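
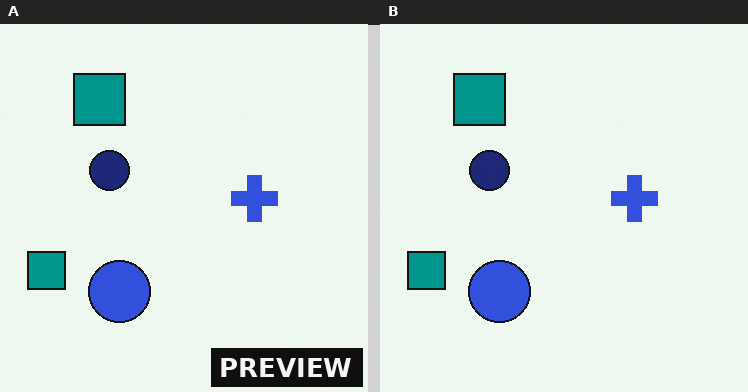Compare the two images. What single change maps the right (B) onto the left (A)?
The transformation is: watermarked with the text "PREVIEW" in the lower-right corner.

A dark label reading "PREVIEW" appears in the lower-right corner.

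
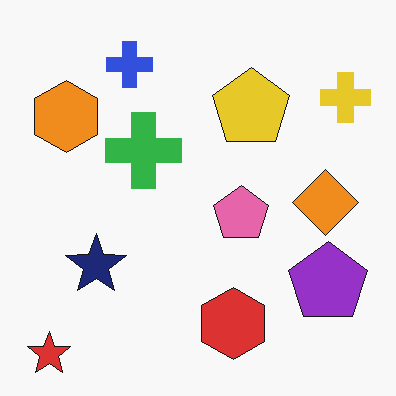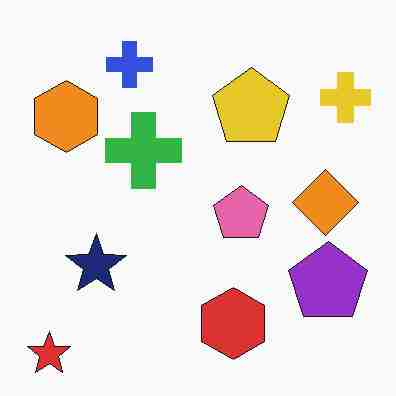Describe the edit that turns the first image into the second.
The transformation is: degraded with heavy JPEG compression.

Blocky 8×8 compression artifacts appear around shape edges and the flat background shows ringing — characteristic JPEG degradation.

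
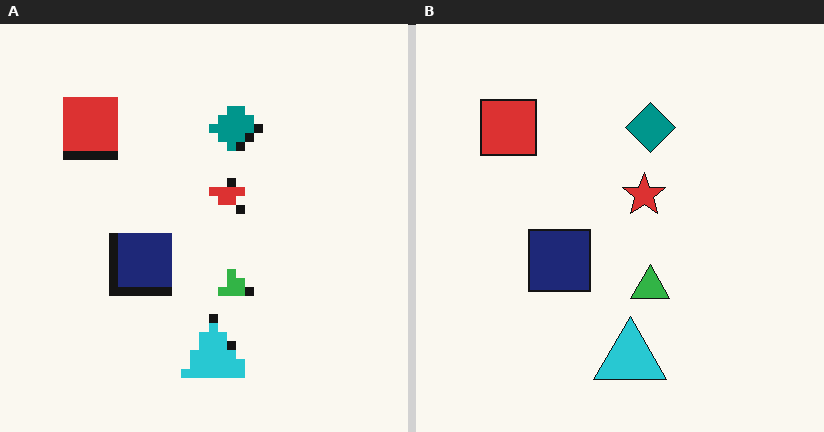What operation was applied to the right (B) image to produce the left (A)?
This is the original image coarsely pixelated.

Shapes are reduced to large square blocks; fine edges and outlines are lost — a downscale-then-upscale (mosaic) effect.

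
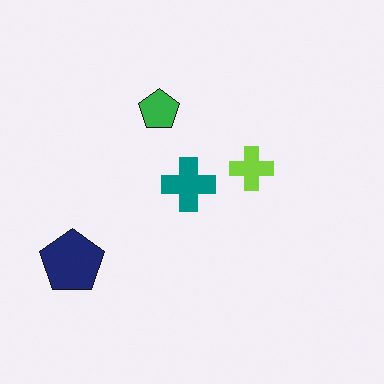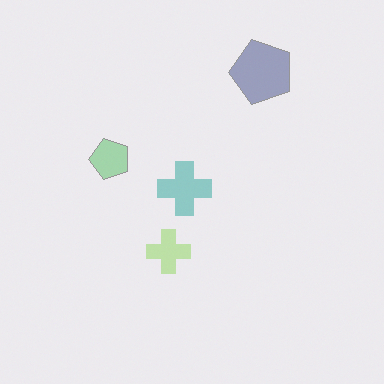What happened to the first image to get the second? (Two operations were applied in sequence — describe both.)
The second image is the first given much lower contrast, then transposed (reflected across the top-left ↔ bottom-right diagonal).

Tones are pushed toward mid-grey across the whole image — a global contrast change. Shapes have swapped their row and column positions — what was in the top-right is now in the bottom-left — a diagonal reflection.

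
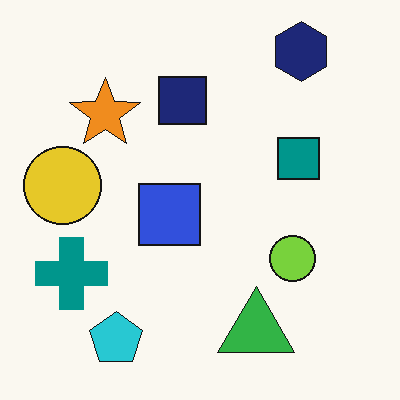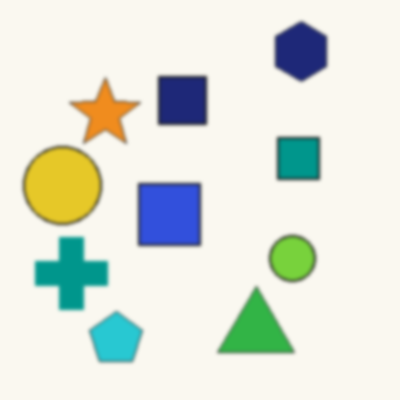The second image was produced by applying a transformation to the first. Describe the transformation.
This is the original image lightly blurred.

Shape edges and outlines are uniformly softened across the whole image.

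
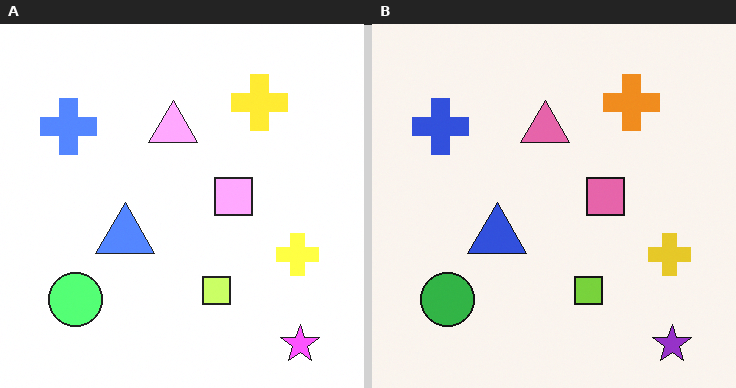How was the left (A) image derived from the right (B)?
This is the original image substantially brightened.

Every pixel — background and shapes alike — is uniformly brightened.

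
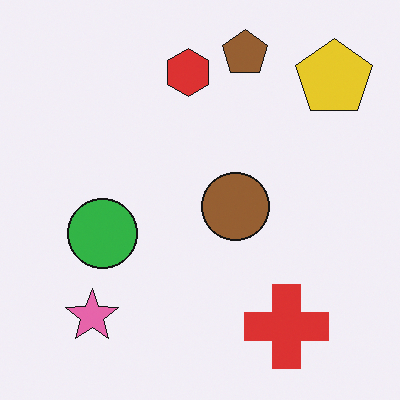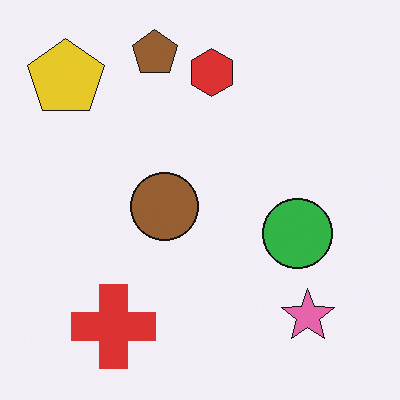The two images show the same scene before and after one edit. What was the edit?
This is the original image flipped horizontally (left ↔ right).

The yellow pentagon is in the top-right of the first image and the top-left of the second — shapes on opposite sides of the vertical midline have swapped in a mirror flip.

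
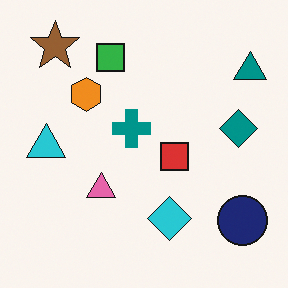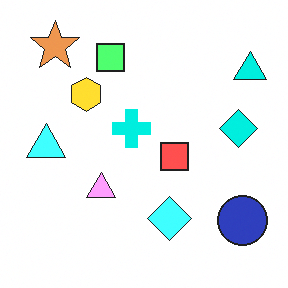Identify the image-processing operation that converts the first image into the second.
It was substantially brightened.

Every pixel — background and shapes alike — is uniformly brightened.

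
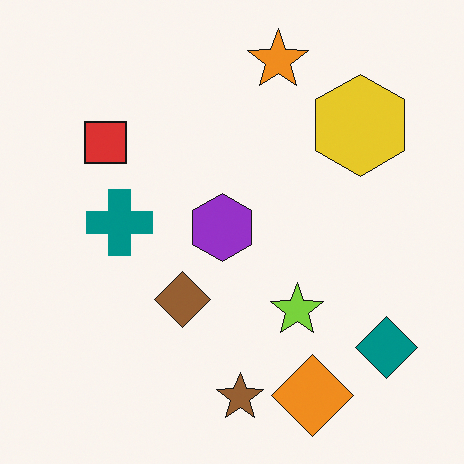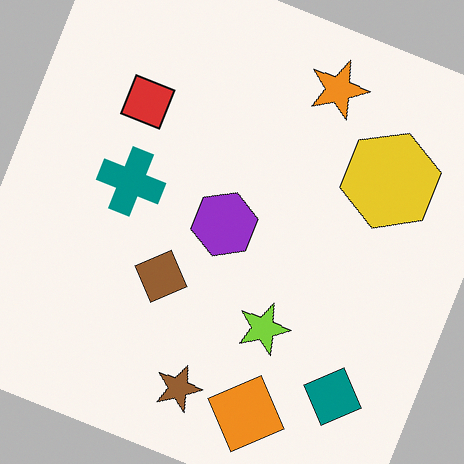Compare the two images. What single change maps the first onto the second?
This is the original image rotated clockwise by a clearly visible amount.

Every shape is tilted by the same angle and the image corners show triangular fill wedges — a whole-image rotation by a non-right angle.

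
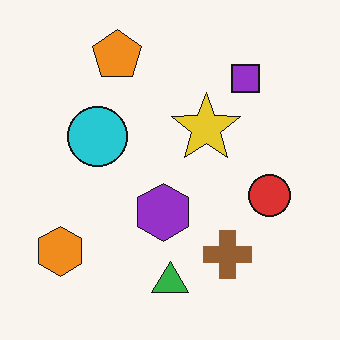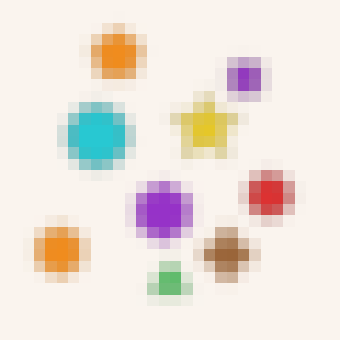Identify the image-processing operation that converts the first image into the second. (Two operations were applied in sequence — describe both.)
Strongly gaussian-blurred, then coarsely pixelated.

Shape edges and outlines are uniformly softened across the whole image. Shapes are reduced to large square blocks; fine edges and outlines are lost — a downscale-then-upscale (mosaic) effect.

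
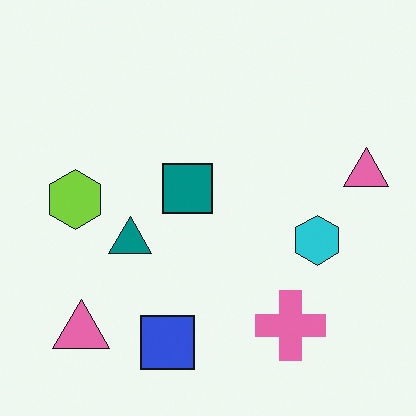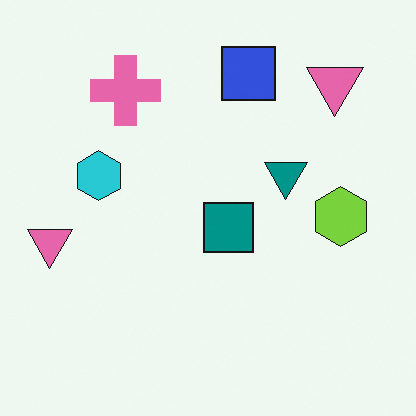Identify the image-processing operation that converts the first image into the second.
The image was rotated 180°.

The pink cross sits in the bottom-right of the first image and the top-left of the second — consistent with a whole-image 180° rotation.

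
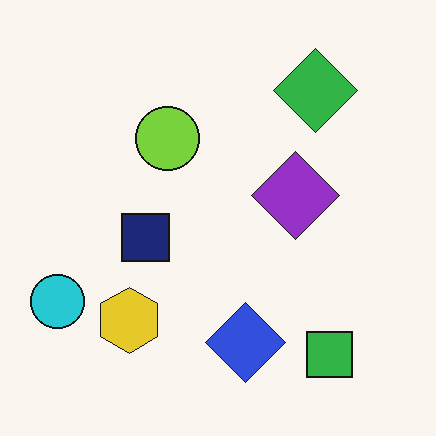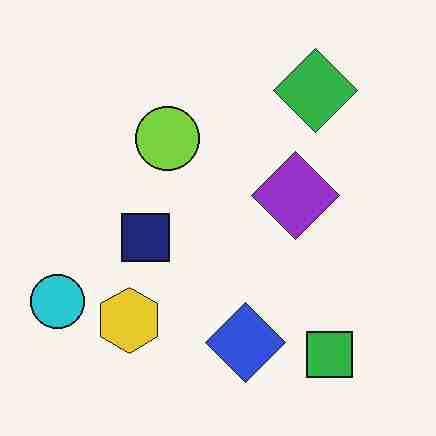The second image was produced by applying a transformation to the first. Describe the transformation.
It was heavily JPEG-compressed with obvious blocking artifacts.

Blocky 8×8 compression artifacts appear around shape edges and the flat background shows ringing — characteristic JPEG degradation.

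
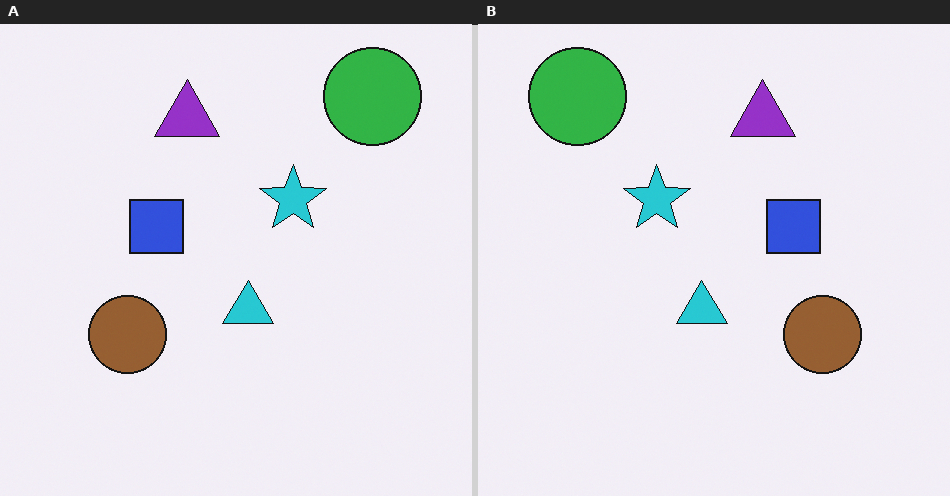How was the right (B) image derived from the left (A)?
The image was flipped horizontally (left ↔ right).

The green circle is in the top-right of the left (A) image and the top-left of the right (B) — shapes on opposite sides of the vertical midline have swapped in a mirror flip.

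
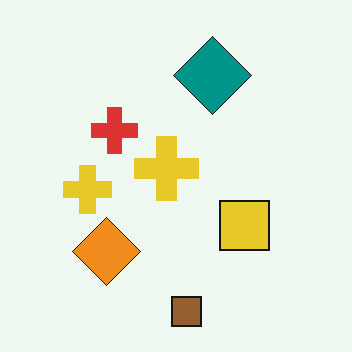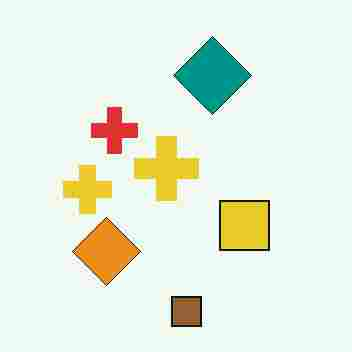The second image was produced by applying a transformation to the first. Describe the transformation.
Degraded with heavy JPEG compression.

Blocky 8×8 compression artifacts appear around shape edges and the flat background shows ringing — characteristic JPEG degradation.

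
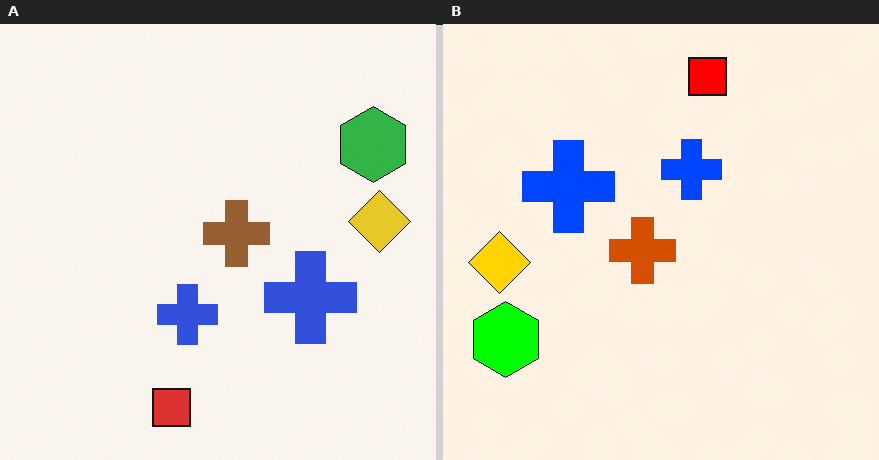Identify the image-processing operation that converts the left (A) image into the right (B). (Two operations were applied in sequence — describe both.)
Rotated 180°, then heavily oversaturated.

The green hexagon sits in the top-right of the left (A) image and the bottom-left of the right (B) — consistent with a whole-image 180° rotation. All colors are more vivid — a global saturation change.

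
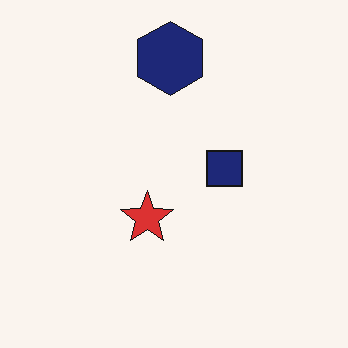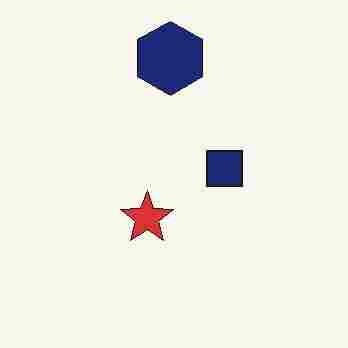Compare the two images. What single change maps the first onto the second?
It was heavily JPEG-compressed with obvious blocking artifacts.

Blocky 8×8 compression artifacts appear around shape edges and the flat background shows ringing — characteristic JPEG degradation.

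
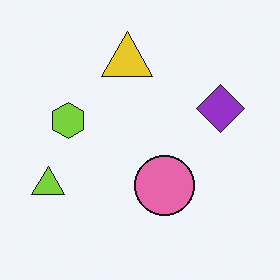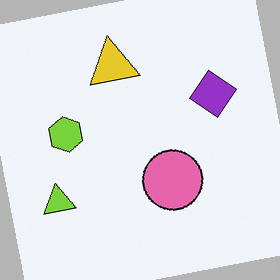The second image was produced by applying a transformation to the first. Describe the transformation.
Rotated counter-clockwise by a slight angle.

Every shape is tilted by the same angle and the image corners show triangular fill wedges — a whole-image rotation by a non-right angle.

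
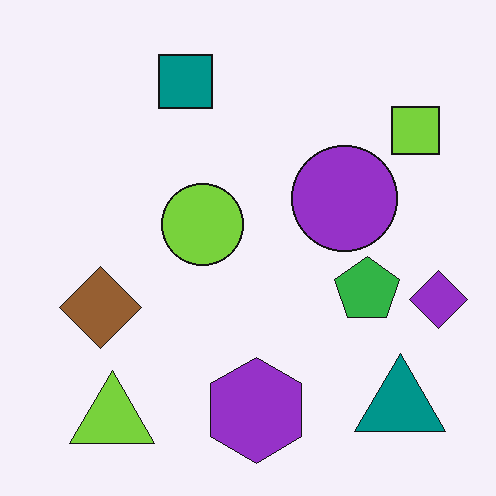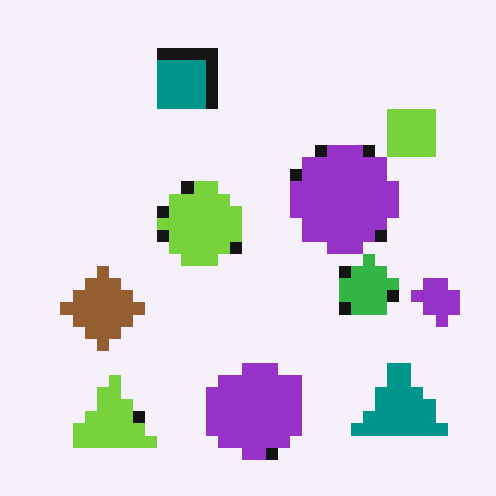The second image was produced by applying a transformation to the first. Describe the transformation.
The image was heavily pixelated into large blocks.

Shapes are reduced to large square blocks; fine edges and outlines are lost — a downscale-then-upscale (mosaic) effect.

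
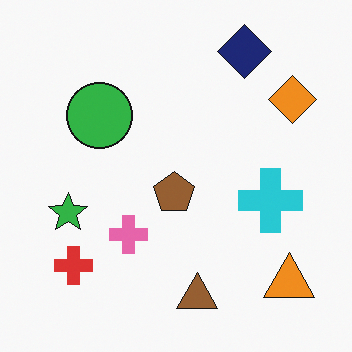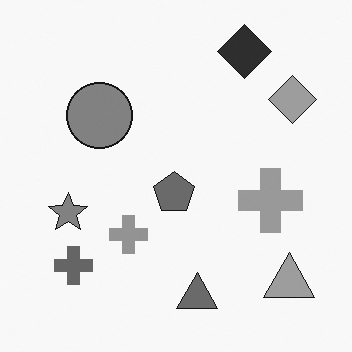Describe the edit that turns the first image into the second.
The image was converted to grayscale.

All color is removed — every shape is now a shade of grey.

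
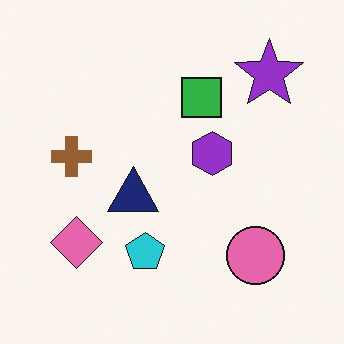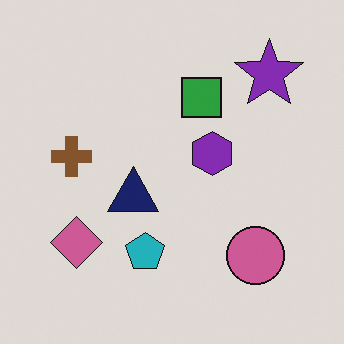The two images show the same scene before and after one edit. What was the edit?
Darkened a little.

Every pixel — background and shapes alike — is uniformly darkened.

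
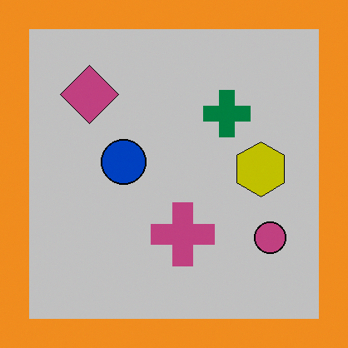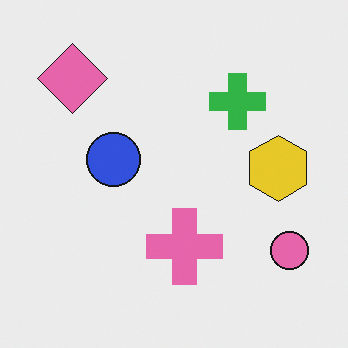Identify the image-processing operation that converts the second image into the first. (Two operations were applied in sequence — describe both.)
It was aggressively posterized, then framed with a orange border.

Each flat color has snapped to a coarser quantized level — most visibly, the near-white background has dropped to a flat grey. A solid orange frame runs around the edge of the first image, with the content slightly shrunk inside it.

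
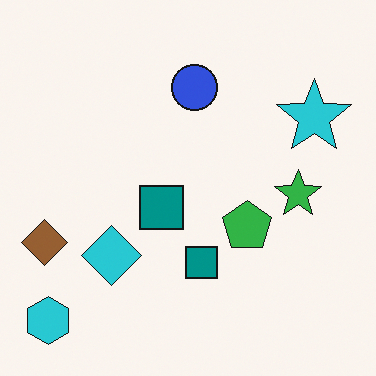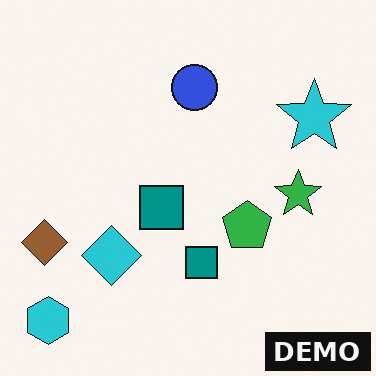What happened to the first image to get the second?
It was watermarked with the text "DEMO" in the lower-right corner.

A dark label reading "DEMO" appears in the lower-right corner.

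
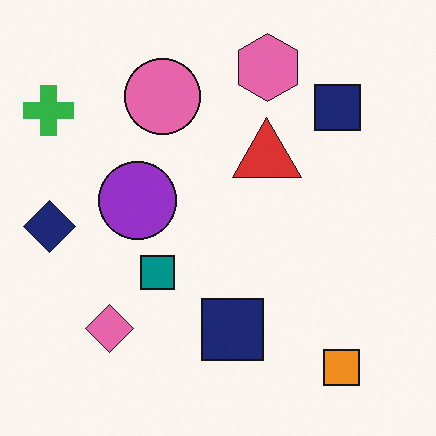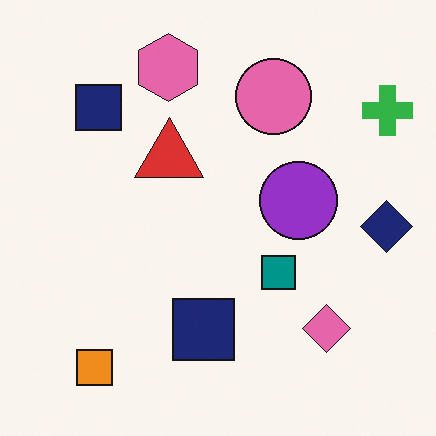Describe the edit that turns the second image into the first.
The transformation is: flipped horizontally (left ↔ right).

The green cross is in the top-right of the second image and the top-left of the first — shapes on opposite sides of the vertical midline have swapped in a mirror flip.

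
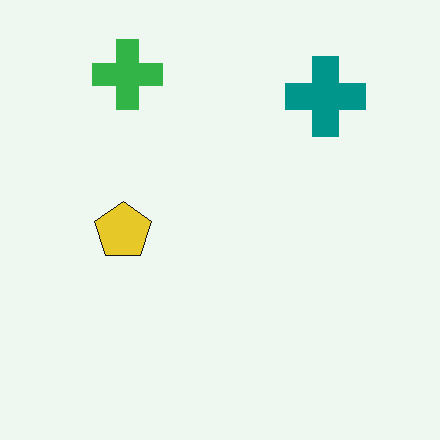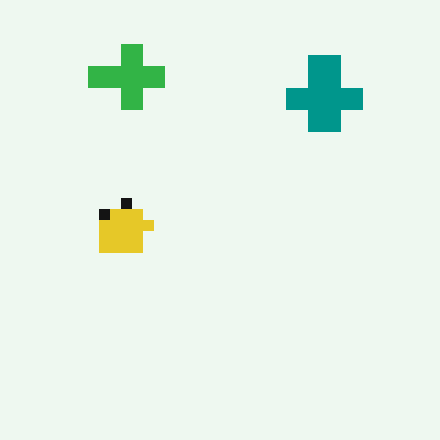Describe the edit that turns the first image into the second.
The transformation is: heavily pixelated into large blocks.

Shapes are reduced to large square blocks; fine edges and outlines are lost — a downscale-then-upscale (mosaic) effect.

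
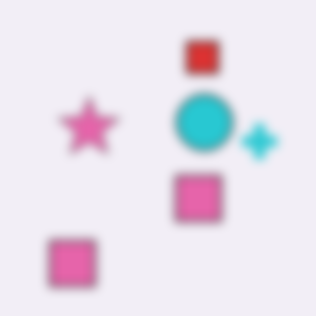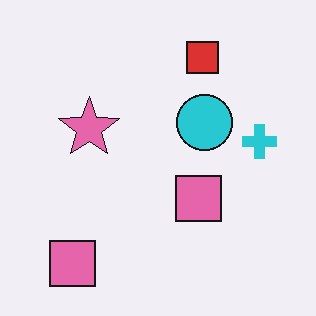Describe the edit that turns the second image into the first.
It was heavily blurred.

Shape edges and outlines are uniformly softened across the whole image.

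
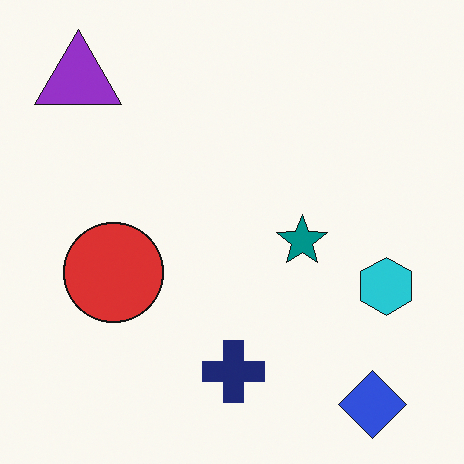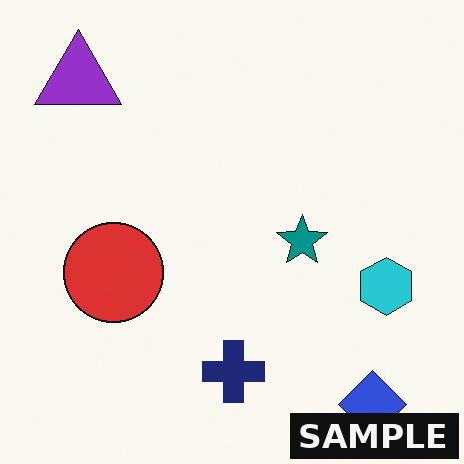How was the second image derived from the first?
The image was watermarked with the text "SAMPLE" in the lower-right corner.

A dark label reading "SAMPLE" appears in the lower-right corner.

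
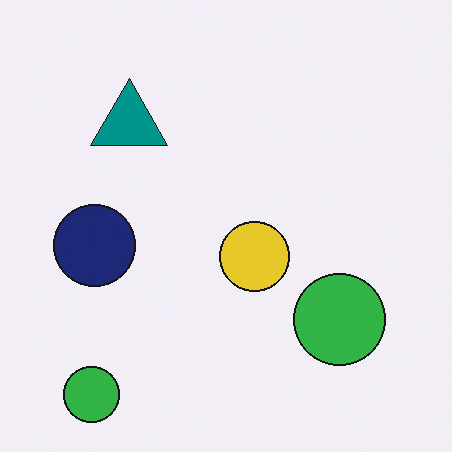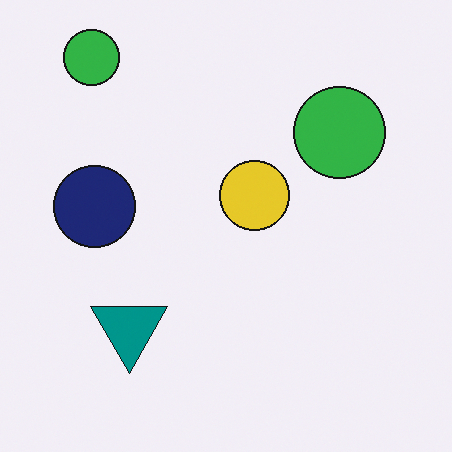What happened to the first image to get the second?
It was flipped vertically (top ↔ bottom).

The teal triangle is in the top-left of the first image and the bottom-left of the second — shapes on opposite sides of the horizontal midline have swapped in a mirror flip.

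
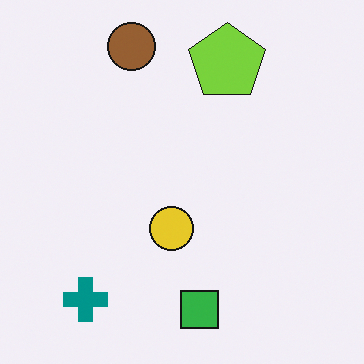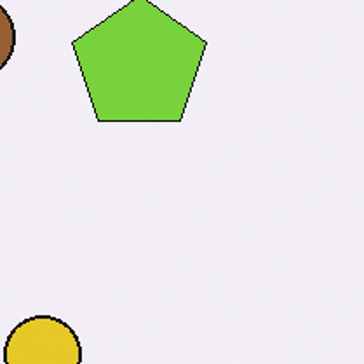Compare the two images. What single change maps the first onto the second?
It was cropped tightly and scaled back up.

The visible shapes are larger and the field of view is narrower; shapes near the original edges may be partly or wholly outside the frame — a crop-and-rescale.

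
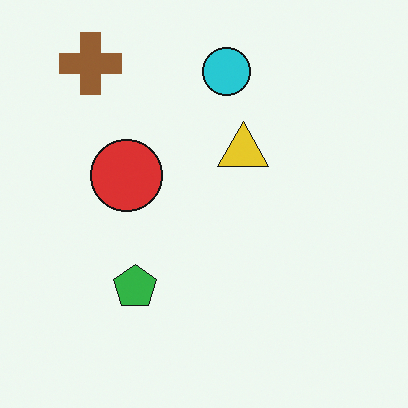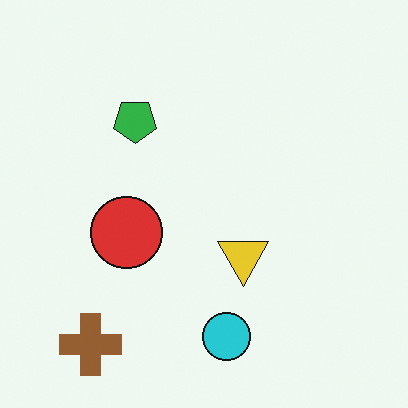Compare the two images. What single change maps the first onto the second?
The image was flipped vertically (top ↔ bottom).

The brown cross is in the top-left of the first image and the bottom-left of the second — shapes on opposite sides of the horizontal midline have swapped in a mirror flip.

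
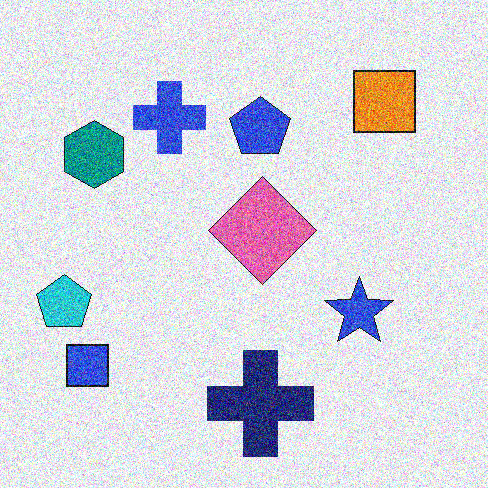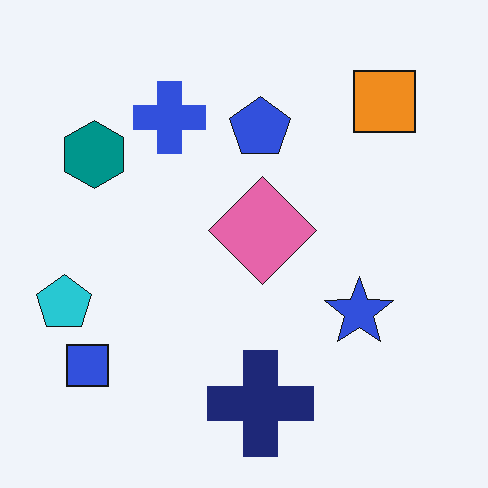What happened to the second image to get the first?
This is the original image degraded with strong gaussian noise.

Random speckle covers the whole image, including the flat background.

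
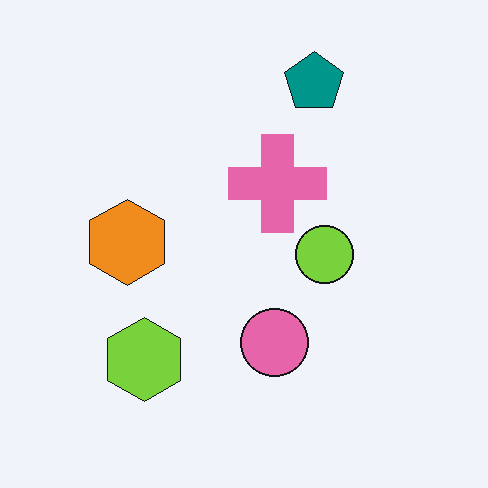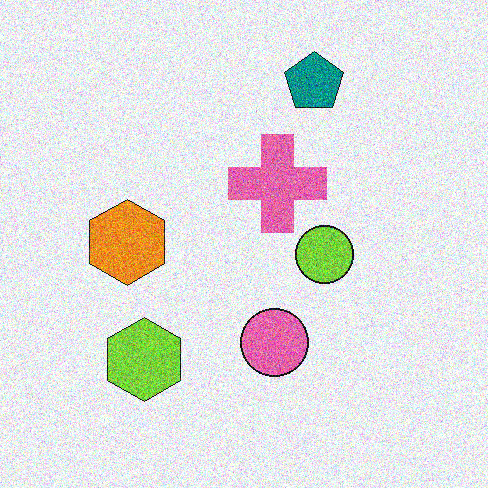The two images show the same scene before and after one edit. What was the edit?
The transformation is: degraded with a thick layer of grain.

Random speckle covers the whole image, including the flat background.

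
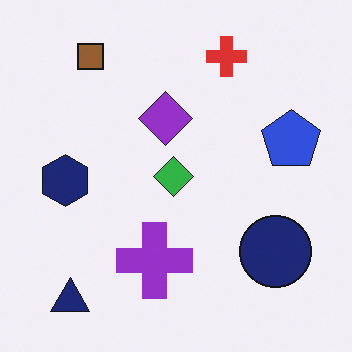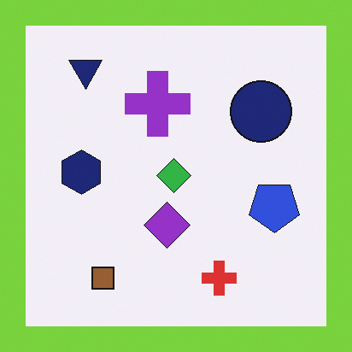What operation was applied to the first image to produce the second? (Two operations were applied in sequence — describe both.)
It was flipped vertically (top ↔ bottom), then framed with a lime border.

The navy triangle is in the bottom-left of the first image and the top-left of the second — shapes on opposite sides of the horizontal midline have swapped in a mirror flip. A solid lime frame runs around the edge of the second image, with the content slightly shrunk inside it.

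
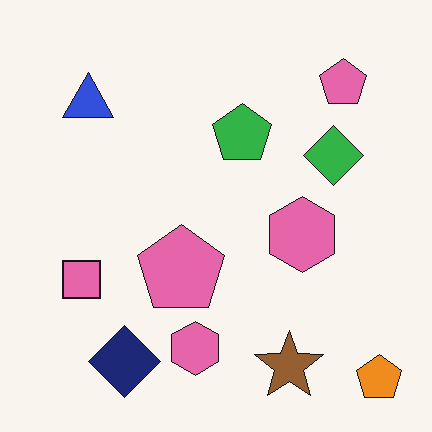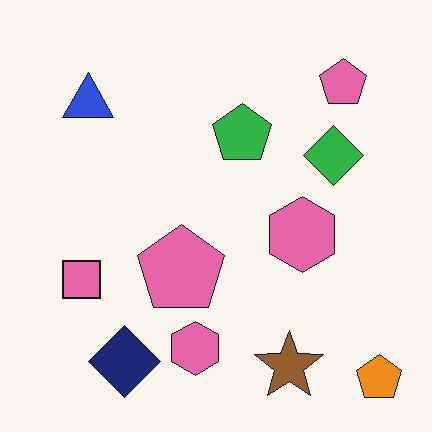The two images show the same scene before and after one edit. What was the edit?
The transformation is: JPEG-compressed with visible artifacts.

Blocky 8×8 compression artifacts appear around shape edges and the flat background shows ringing — characteristic JPEG degradation.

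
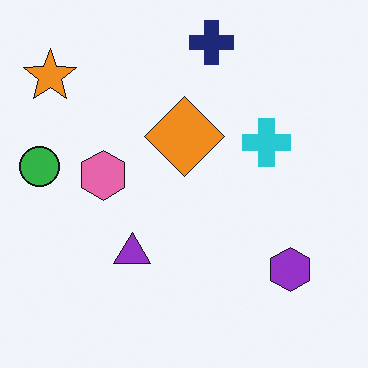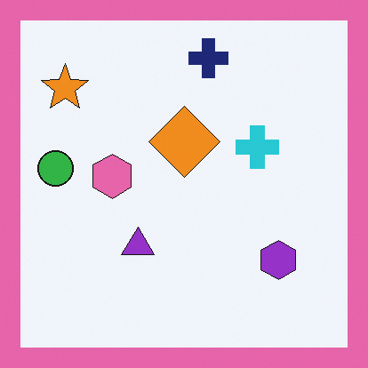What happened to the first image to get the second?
This is the original image framed with a pink border.

A solid pink frame runs around the edge of the second image, with the content slightly shrunk inside it.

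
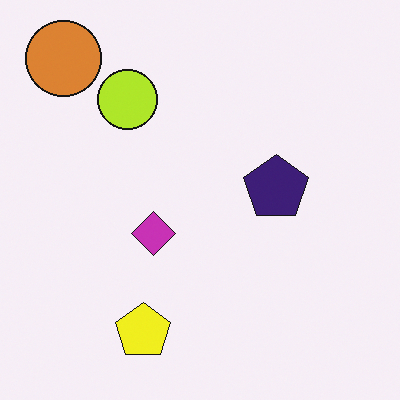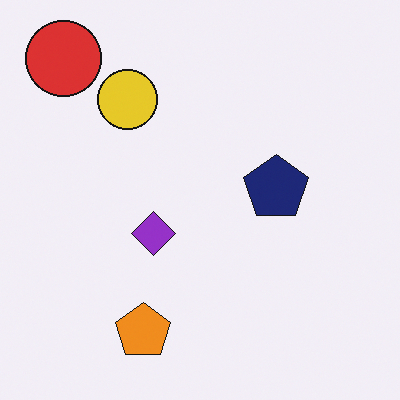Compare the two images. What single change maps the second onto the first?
Hue-shifted slightly.

Every shape's color has rotated by the same amount around the hue wheel — a uniform hue shift.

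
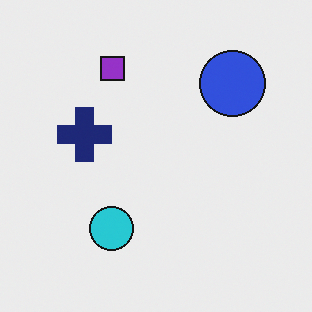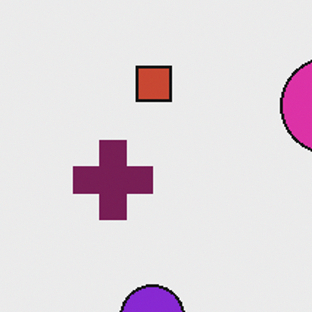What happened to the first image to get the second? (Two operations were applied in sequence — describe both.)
Cropped to a modestly smaller region and rescaled, then hue-shifted noticeably.

The visible shapes are larger and the field of view is narrower; shapes near the original edges may be partly or wholly outside the frame — a crop-and-rescale. Every shape's color has rotated by the same amount around the hue wheel — a uniform hue shift.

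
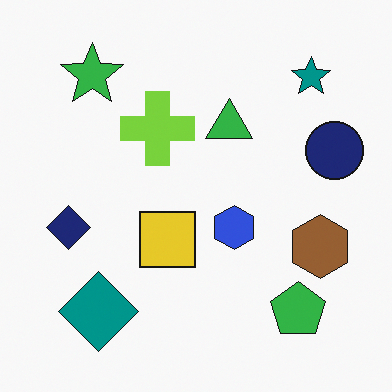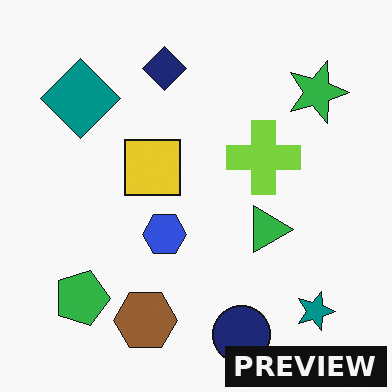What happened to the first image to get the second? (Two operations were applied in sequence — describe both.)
Rotated 90° clockwise, then watermarked with the text "PREVIEW" in the lower-right corner.

The teal star sits in the top-right of the first image and the bottom-right of the second — consistent with a whole-image 90° clockwise rotation. A dark label reading "PREVIEW" appears in the lower-right corner.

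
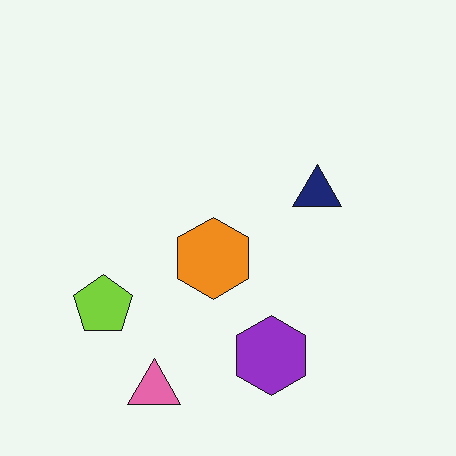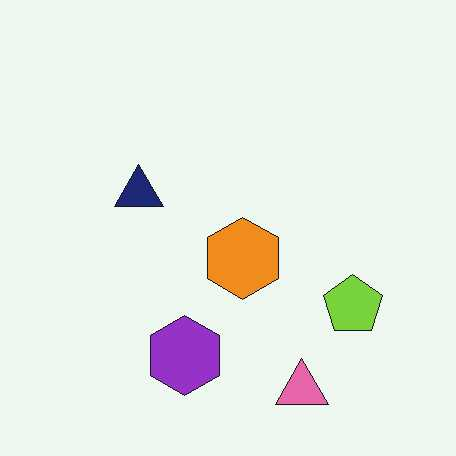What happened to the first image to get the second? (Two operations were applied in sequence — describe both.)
This is the original image flipped horizontally (left ↔ right), then JPEG-compressed with visible artifacts.

The lime pentagon is in the bottom-left of the first image and the bottom-right of the second — shapes on opposite sides of the vertical midline have swapped in a mirror flip. Blocky 8×8 compression artifacts appear around shape edges and the flat background shows ringing — characteristic JPEG degradation.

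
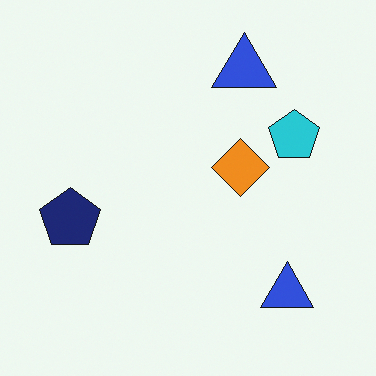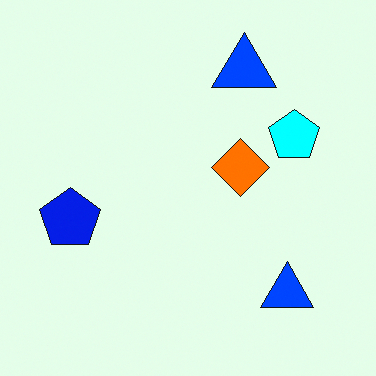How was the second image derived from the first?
The image was made much more vivid (saturation change).

All colors are more vivid — a global saturation change.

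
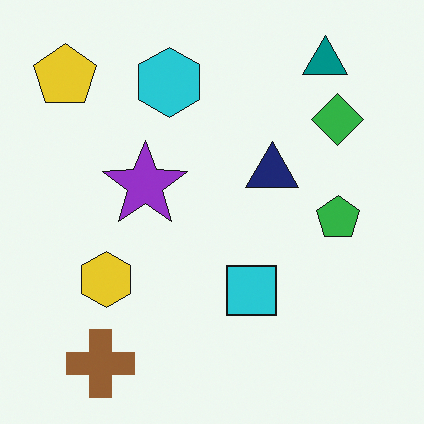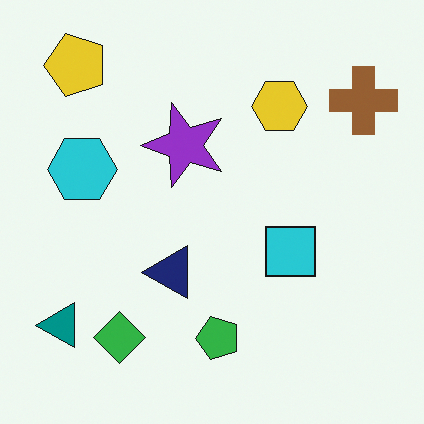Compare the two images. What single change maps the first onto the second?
It was transposed (reflected across the top-left ↔ bottom-right diagonal).

Shapes have swapped their row and column positions — what was in the top-right is now in the bottom-left — a diagonal reflection.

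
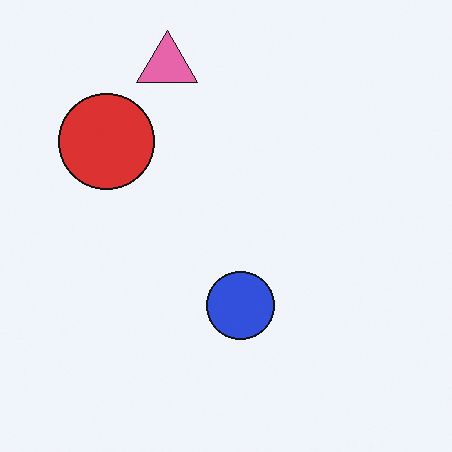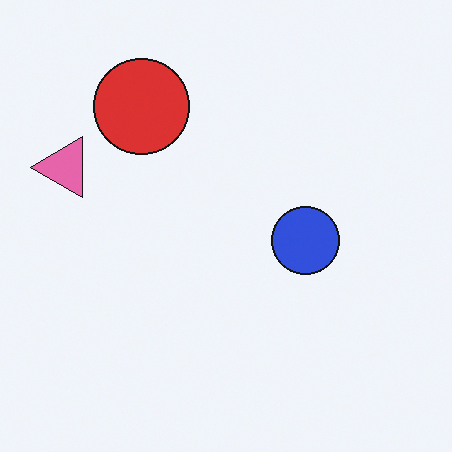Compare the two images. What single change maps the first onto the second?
It was transposed (reflected across the top-left ↔ bottom-right diagonal).

Shapes have swapped their row and column positions — what was in the top-right is now in the bottom-left — a diagonal reflection.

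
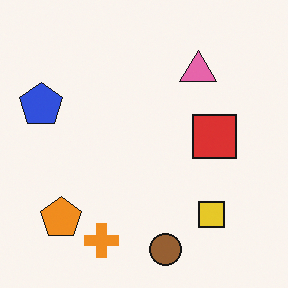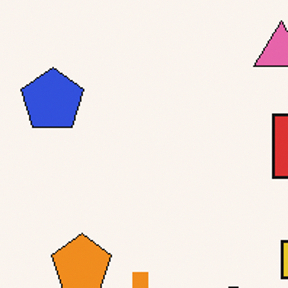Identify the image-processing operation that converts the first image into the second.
It was cropped to a modestly smaller region and rescaled.

The visible shapes are larger and the field of view is narrower; shapes near the original edges may be partly or wholly outside the frame — a crop-and-rescale.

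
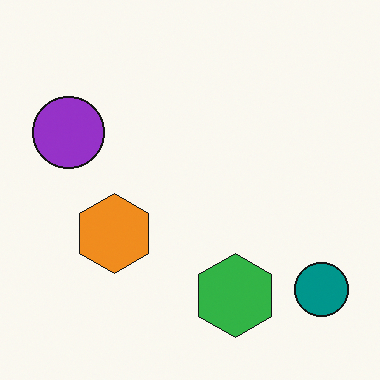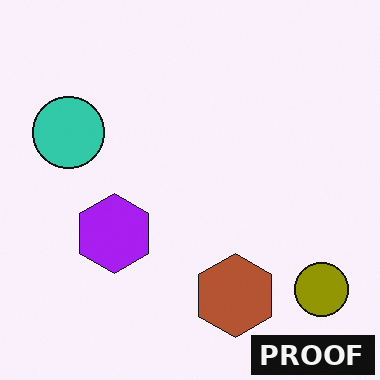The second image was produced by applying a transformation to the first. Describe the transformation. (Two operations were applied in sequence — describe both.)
Hue-shifted by a large amount, then watermarked with the text "PROOF" in the lower-right corner.

Every shape's color has rotated by the same amount around the hue wheel — a uniform hue shift. A dark label reading "PROOF" appears in the lower-right corner.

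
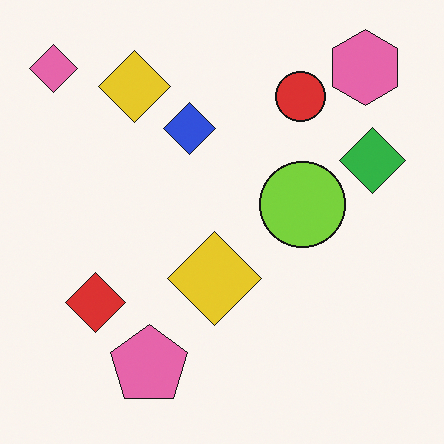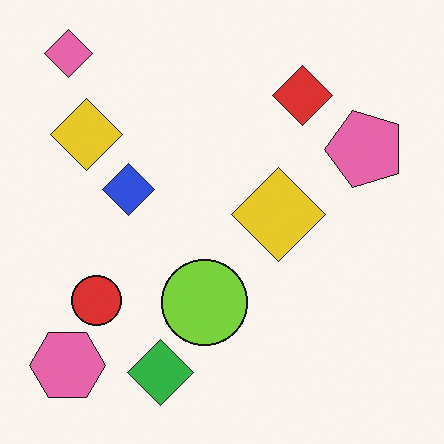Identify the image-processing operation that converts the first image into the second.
Transposed (reflected across the top-left ↔ bottom-right diagonal).

Shapes have swapped their row and column positions — what was in the top-right is now in the bottom-left — a diagonal reflection.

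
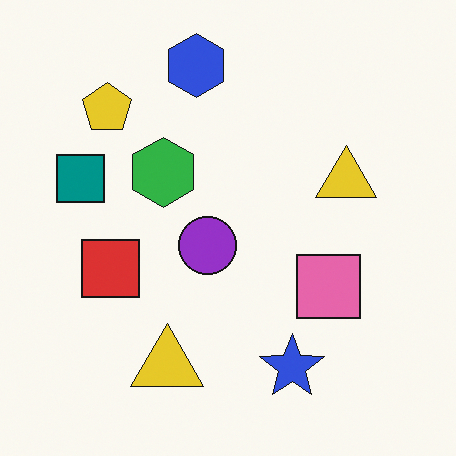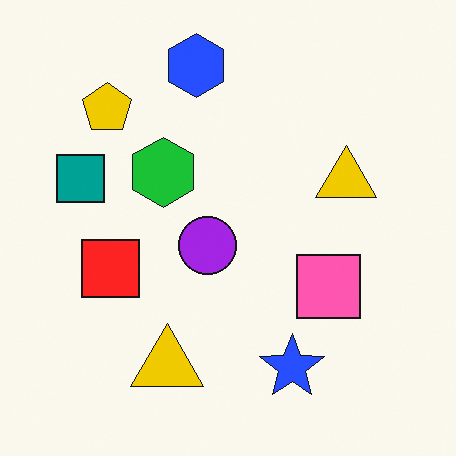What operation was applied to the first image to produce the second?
The image was slightly oversaturated.

All colors are more vivid — a global saturation change.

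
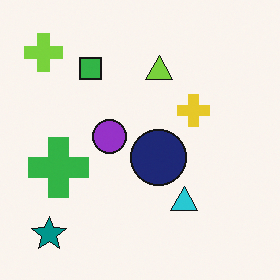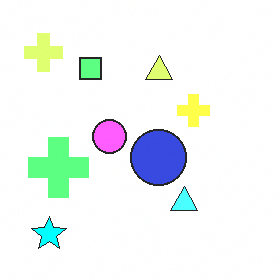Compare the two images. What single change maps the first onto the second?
It was substantially brightened.

Every pixel — background and shapes alike — is uniformly brightened.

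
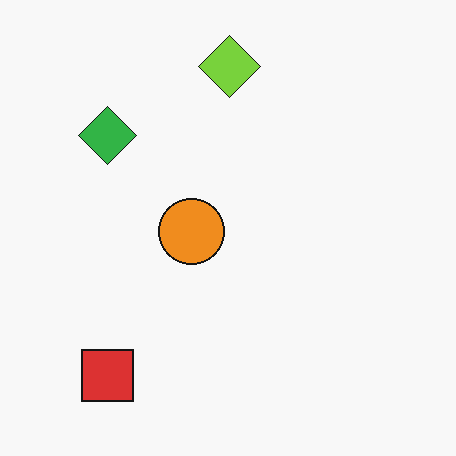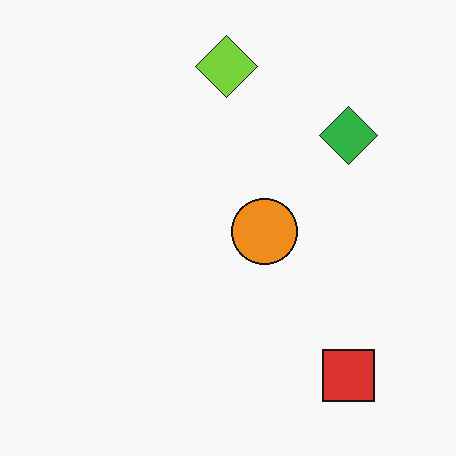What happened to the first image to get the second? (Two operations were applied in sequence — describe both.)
The transformation is: given moderate JPEG compression, then flipped horizontally (left ↔ right).

Blocky 8×8 compression artifacts appear around shape edges and the flat background shows ringing — characteristic JPEG degradation. The red square is in the bottom-left of the first image and the bottom-right of the second — shapes on opposite sides of the vertical midline have swapped in a mirror flip.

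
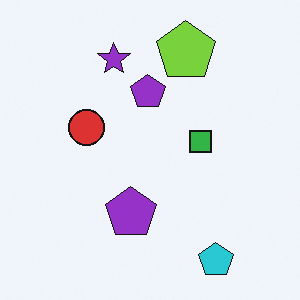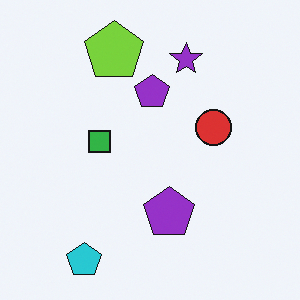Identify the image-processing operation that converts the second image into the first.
The transformation is: flipped horizontally (left ↔ right).

The cyan pentagon is in the bottom-left of the second image and the bottom-right of the first — shapes on opposite sides of the vertical midline have swapped in a mirror flip.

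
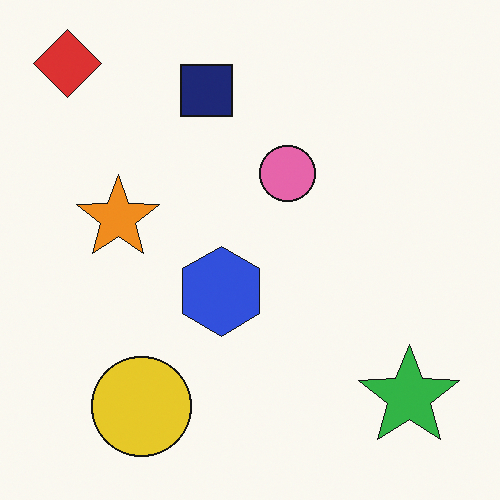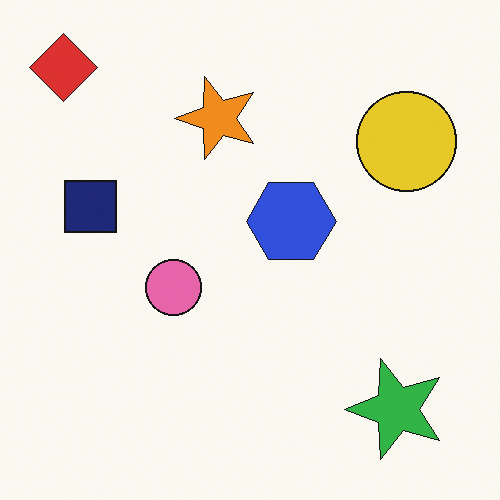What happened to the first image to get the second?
Transposed (reflected across the top-left ↔ bottom-right diagonal).

Shapes have swapped their row and column positions — what was in the top-right is now in the bottom-left — a diagonal reflection.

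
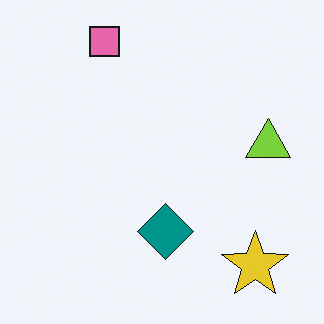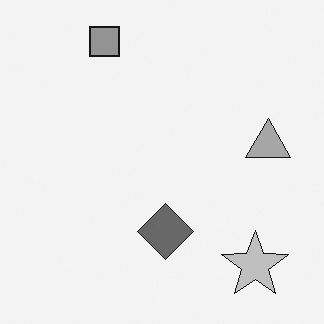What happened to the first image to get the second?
The image was converted to grayscale.

All color is removed — every shape is now a shade of grey.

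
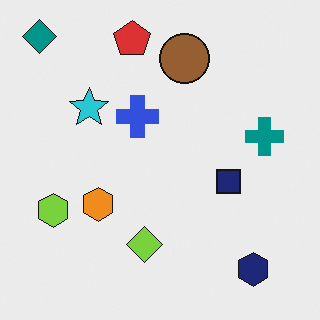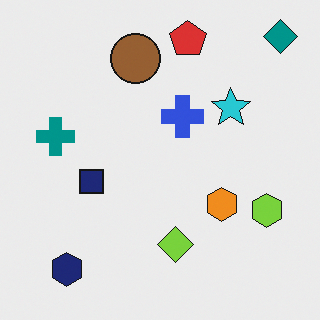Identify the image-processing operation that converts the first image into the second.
Flipped horizontally (left ↔ right).

The teal diamond is in the top-left of the first image and the top-right of the second — shapes on opposite sides of the vertical midline have swapped in a mirror flip.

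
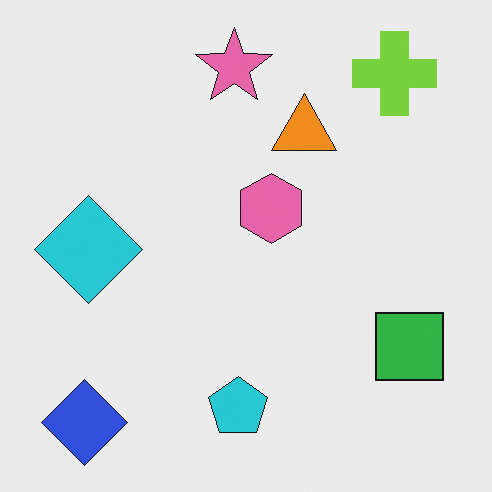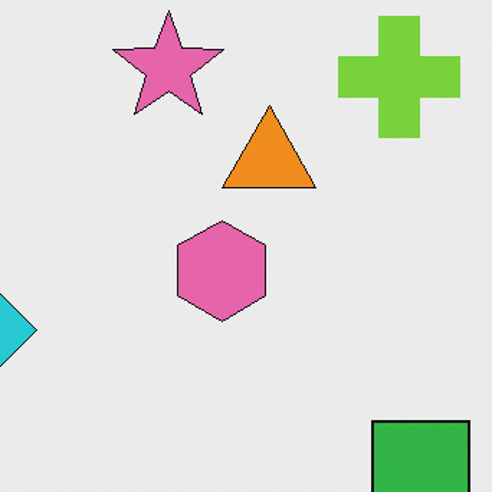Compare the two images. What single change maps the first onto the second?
This is the original image cropped to a modestly smaller region and rescaled.

The visible shapes are larger and the field of view is narrower; shapes near the original edges may be partly or wholly outside the frame — a crop-and-rescale.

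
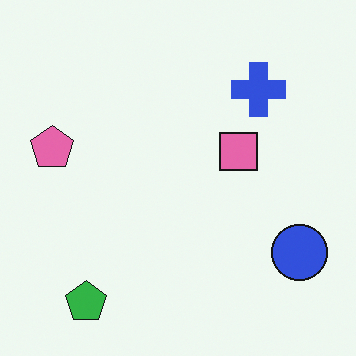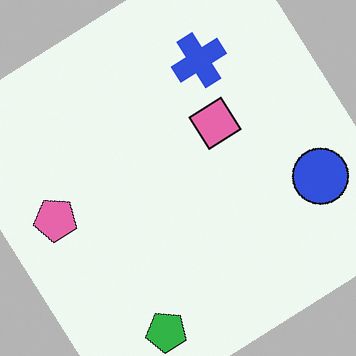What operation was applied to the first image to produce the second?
This is the original image rotated counter-clockwise by a large amount — several tens of degrees.

Every shape is tilted by the same angle and the image corners show triangular fill wedges — a whole-image rotation by a non-right angle.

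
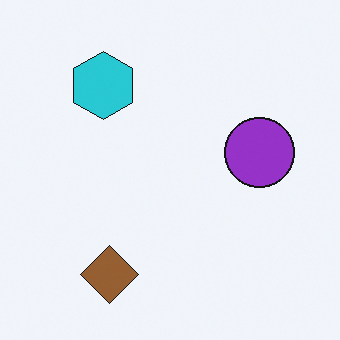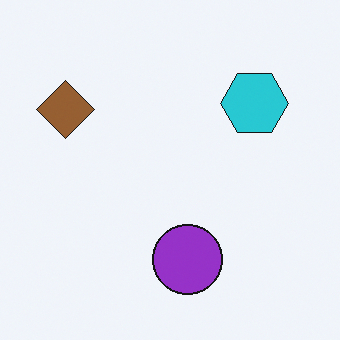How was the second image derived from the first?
It was rotated 90° clockwise.

The brown diamond sits in the bottom-left of the first image and the top-left of the second — consistent with a whole-image 90° clockwise rotation.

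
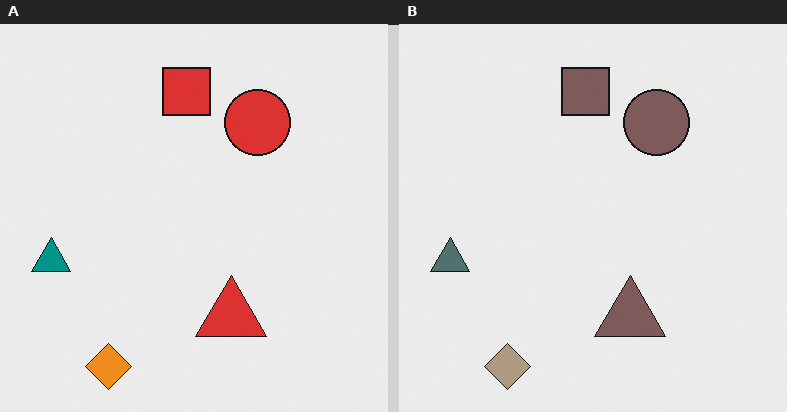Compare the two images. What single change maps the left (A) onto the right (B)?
The right (B) image is the left (A) made much more muted (saturation change).

All colors are more muted and greyish — a global saturation change.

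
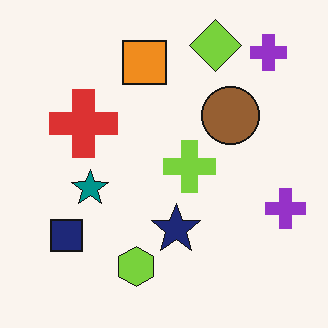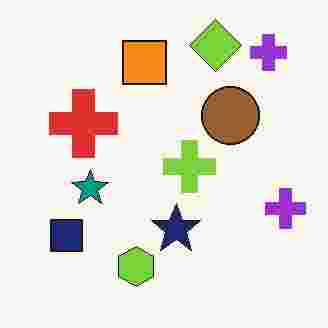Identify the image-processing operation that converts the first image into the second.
The image was degraded with heavy JPEG compression.

Blocky 8×8 compression artifacts appear around shape edges and the flat background shows ringing — characteristic JPEG degradation.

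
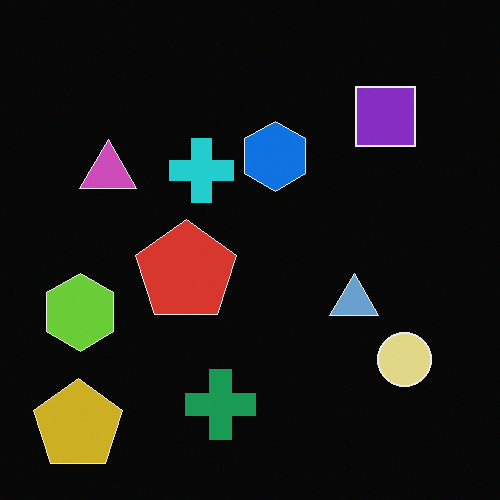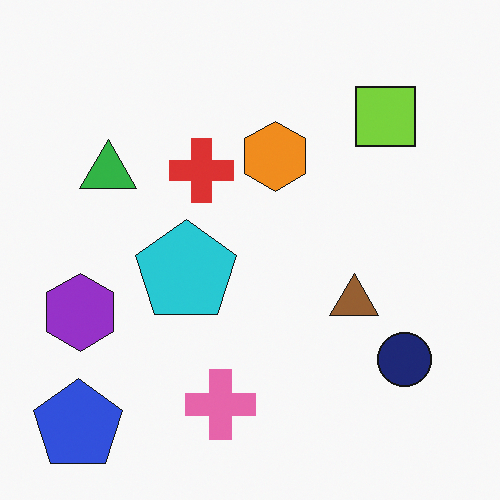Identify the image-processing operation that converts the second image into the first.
Color-inverted (negative).

The light background has become dark and every shape's color is its complement — a photographic negative.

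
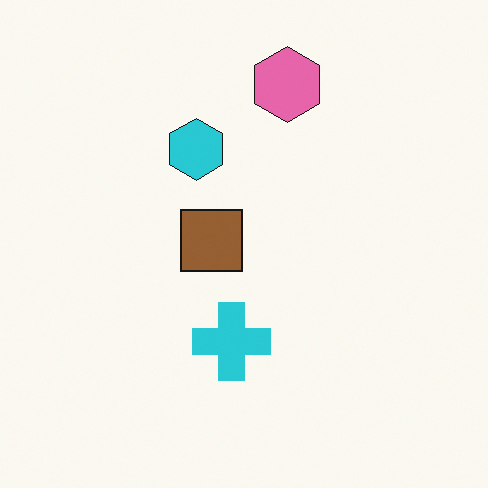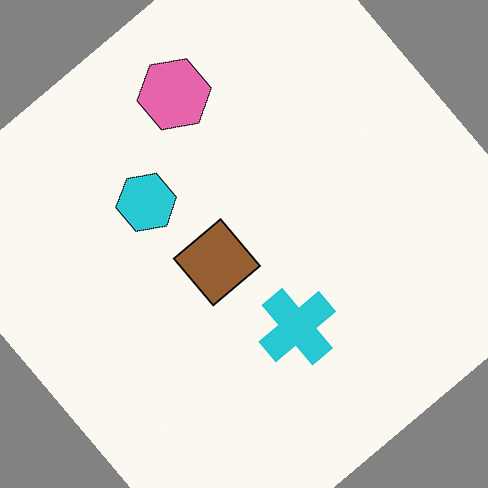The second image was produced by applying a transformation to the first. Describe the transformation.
It was rotated counter-clockwise by a large amount — several tens of degrees.

Every shape is tilted by the same angle and the image corners show triangular fill wedges — a whole-image rotation by a non-right angle.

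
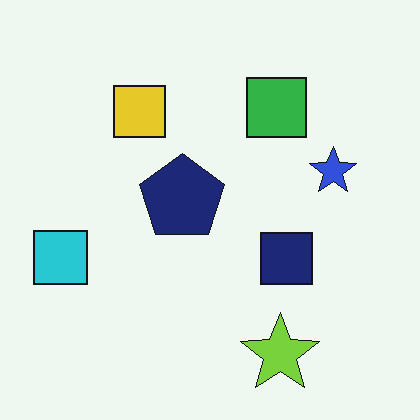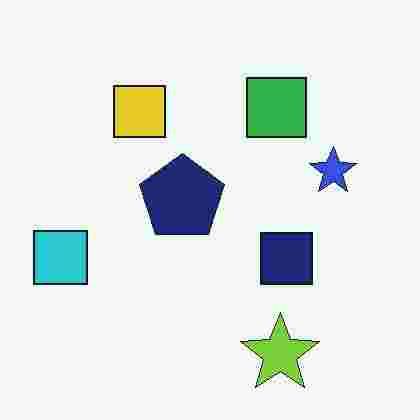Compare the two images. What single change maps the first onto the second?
The image was heavily JPEG-compressed with obvious blocking artifacts.

Blocky 8×8 compression artifacts appear around shape edges and the flat background shows ringing — characteristic JPEG degradation.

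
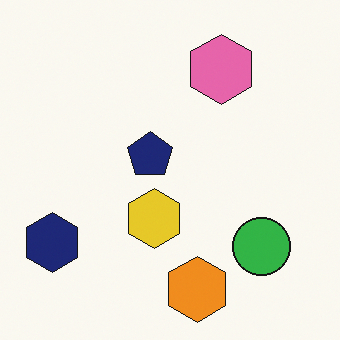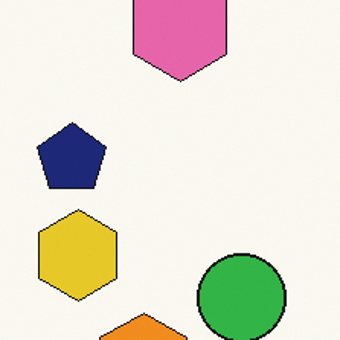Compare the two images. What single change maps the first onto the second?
This is the original image cropped slightly and scaled back up.

The visible shapes are larger and the field of view is narrower; shapes near the original edges may be partly or wholly outside the frame — a crop-and-rescale.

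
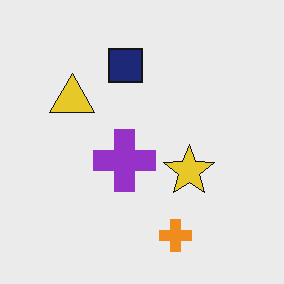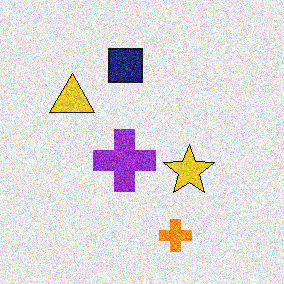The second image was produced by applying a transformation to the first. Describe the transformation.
The second image is the first degraded with moderate additive noise.

Random speckle covers the whole image, including the flat background.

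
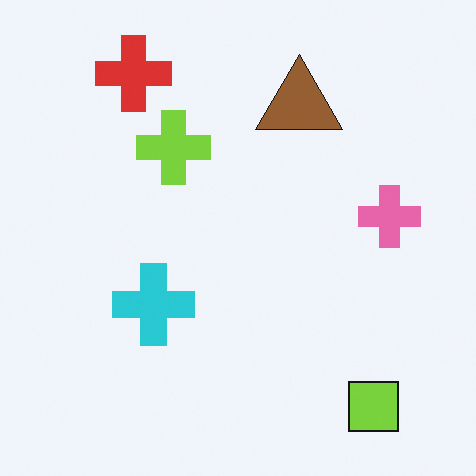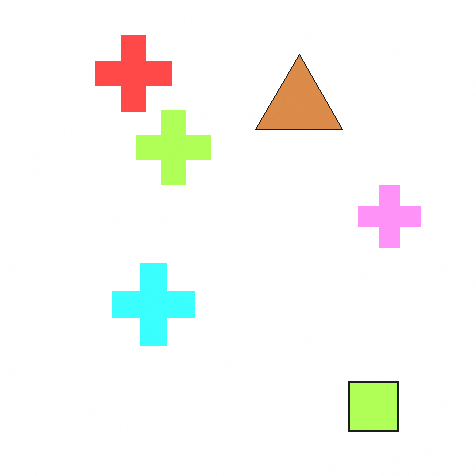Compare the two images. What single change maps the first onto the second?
The second image is the first noticeably brightened.

Every pixel — background and shapes alike — is uniformly brightened.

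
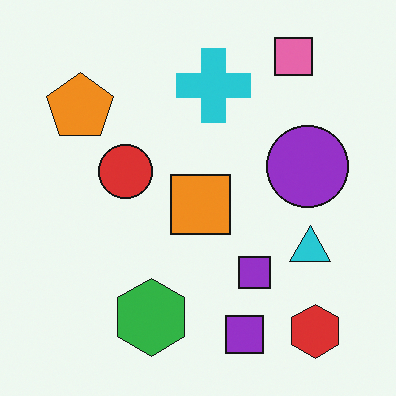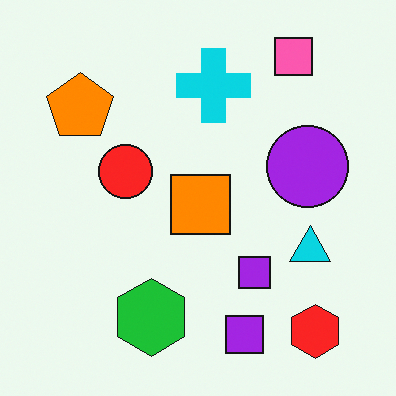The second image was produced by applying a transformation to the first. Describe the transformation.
The image was slightly oversaturated.

All colors are more vivid — a global saturation change.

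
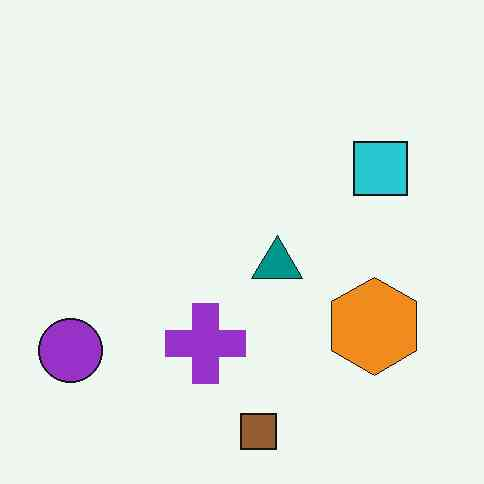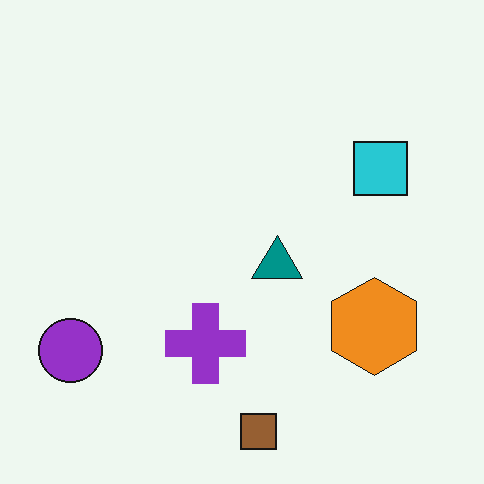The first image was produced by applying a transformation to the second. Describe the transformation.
Given moderate JPEG compression.

Blocky 8×8 compression artifacts appear around shape edges and the flat background shows ringing — characteristic JPEG degradation.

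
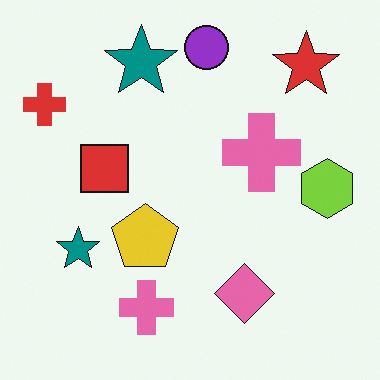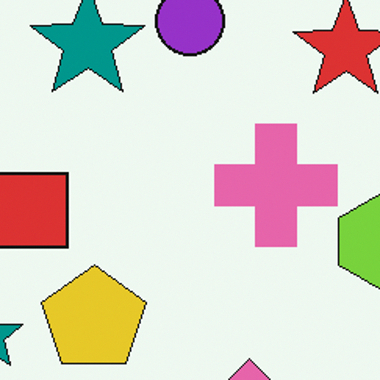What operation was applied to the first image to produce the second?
It was cropped slightly and scaled back up.

The visible shapes are larger and the field of view is narrower; shapes near the original edges may be partly or wholly outside the frame — a crop-and-rescale.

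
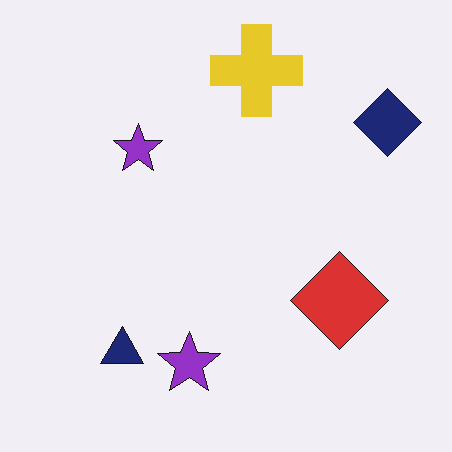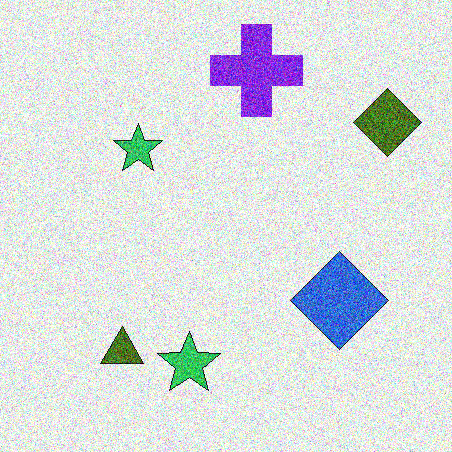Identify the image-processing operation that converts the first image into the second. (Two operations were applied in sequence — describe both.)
The second image is the first hue-shifted through roughly half the color wheel, then degraded with strong gaussian noise.

Every shape's color has rotated by the same amount around the hue wheel — a uniform hue shift. Random speckle covers the whole image, including the flat background.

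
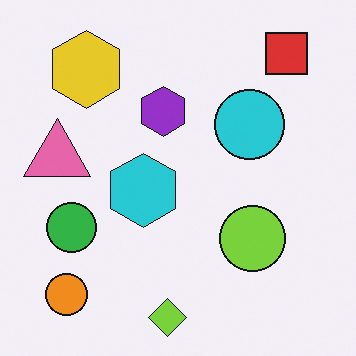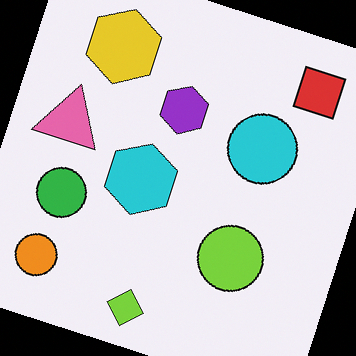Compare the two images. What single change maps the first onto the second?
The second image is the first rotated clockwise by a moderate amount.

Every shape is tilted by the same angle and the image corners show triangular fill wedges — a whole-image rotation by a non-right angle.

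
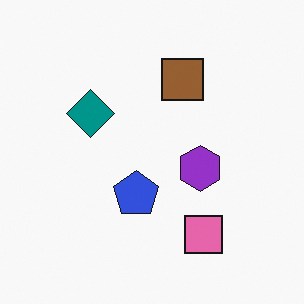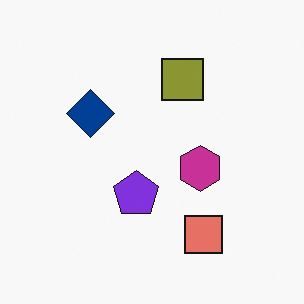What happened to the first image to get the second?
The transformation is: hue-shifted by a small amount.

Every shape's color has rotated by the same amount around the hue wheel — a uniform hue shift.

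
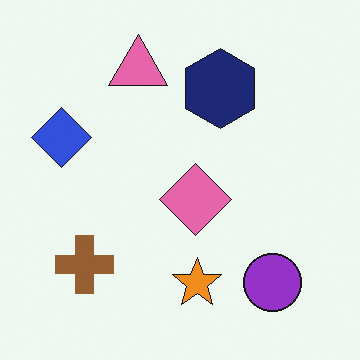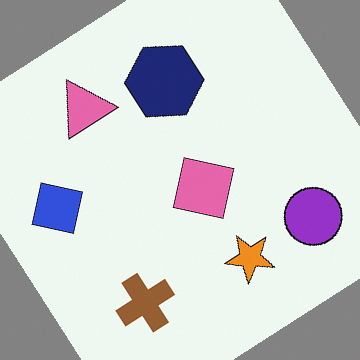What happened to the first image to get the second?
It was rotated counter-clockwise by a large amount — several tens of degrees.

Every shape is tilted by the same angle and the image corners show triangular fill wedges — a whole-image rotation by a non-right angle.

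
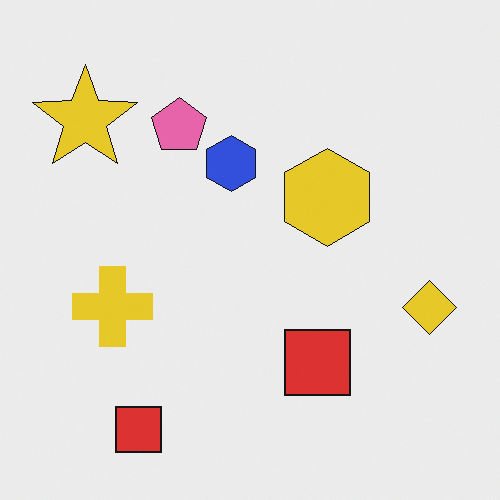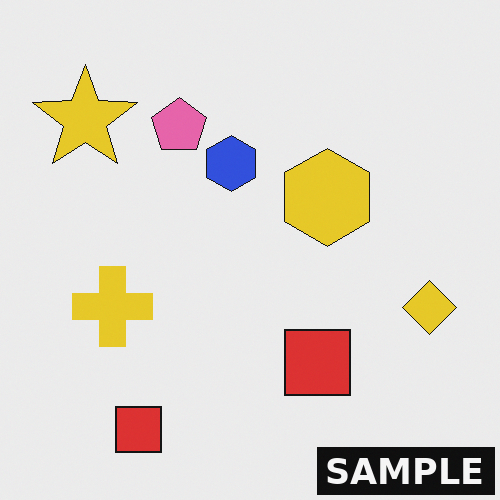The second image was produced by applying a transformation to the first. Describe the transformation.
The transformation is: watermarked with the text "SAMPLE" in the lower-right corner.

A dark label reading "SAMPLE" appears in the lower-right corner.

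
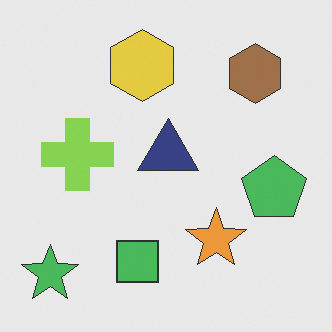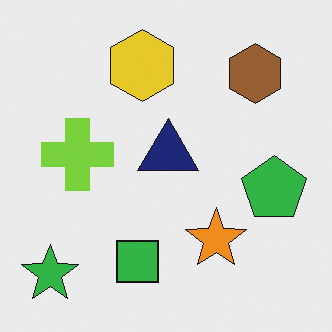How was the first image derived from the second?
Given slightly reduced contrast.

Tones are pushed toward mid-grey across the whole image — a global contrast change.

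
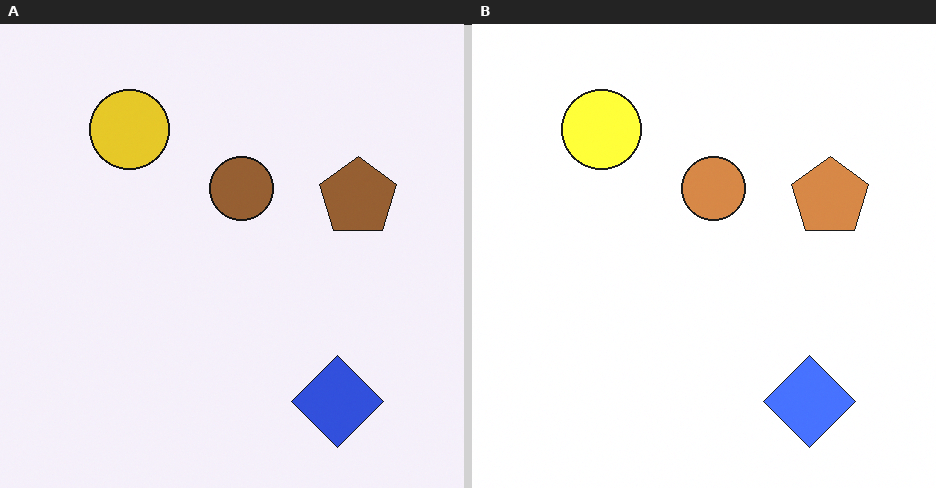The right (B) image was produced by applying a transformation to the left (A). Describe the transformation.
Substantially brightened.

Every pixel — background and shapes alike — is uniformly brightened.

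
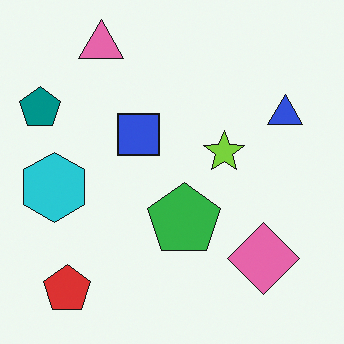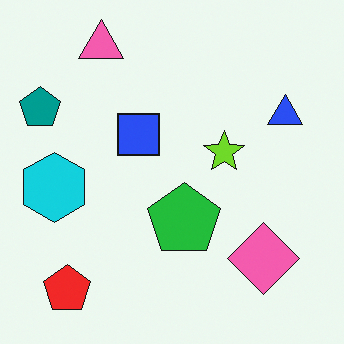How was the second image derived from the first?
It was slightly oversaturated.

All colors are more vivid — a global saturation change.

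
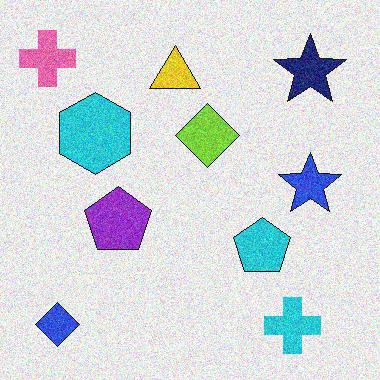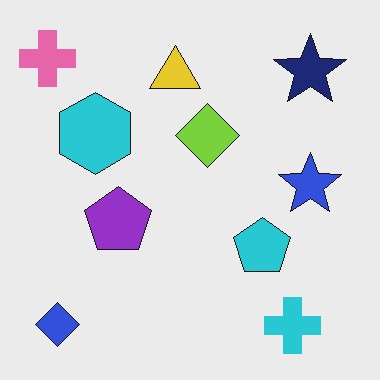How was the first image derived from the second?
The transformation is: degraded with moderate additive noise.

Random speckle covers the whole image, including the flat background.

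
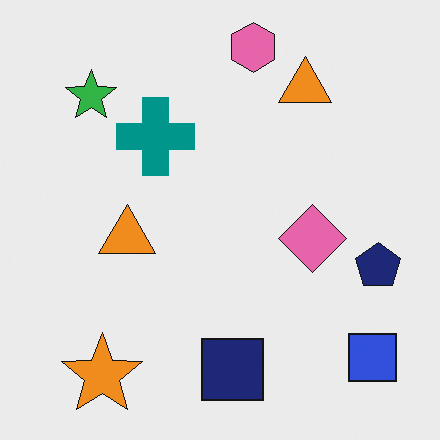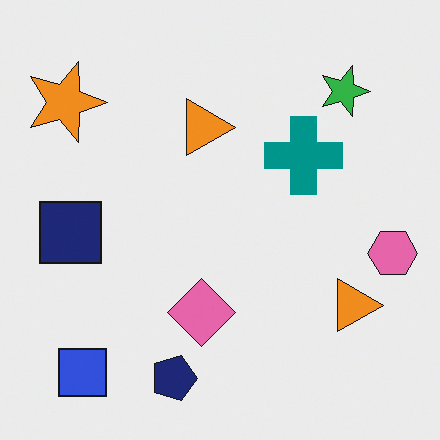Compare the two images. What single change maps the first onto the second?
The second image is the first rotated 90° clockwise.

The blue square sits in the bottom-right of the first image and the bottom-left of the second — consistent with a whole-image 90° clockwise rotation.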